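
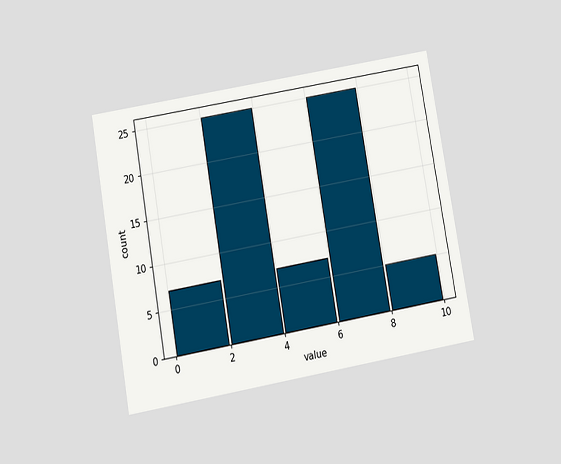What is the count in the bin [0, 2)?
The chart is tilted about 10° counter-clockwise and viewed slightly from below. The [0, 2) bin has height 7.

7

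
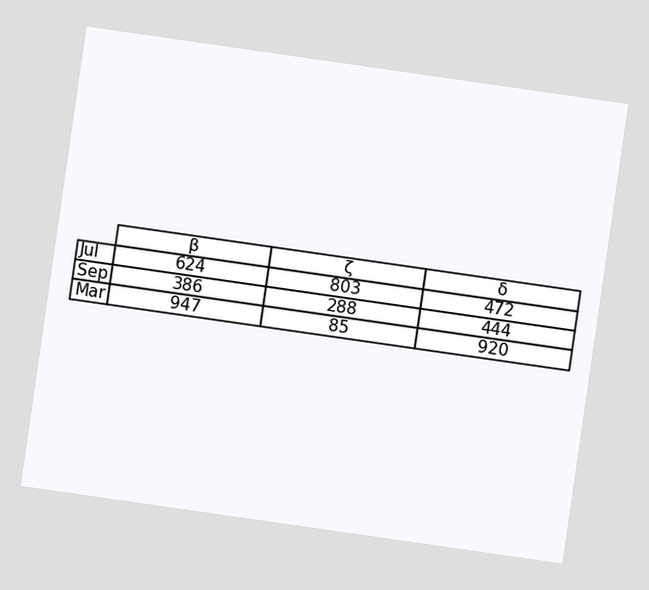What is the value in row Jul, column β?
The chart is tilted about 8° clockwise. The (Jul, β) cell reads 624.

624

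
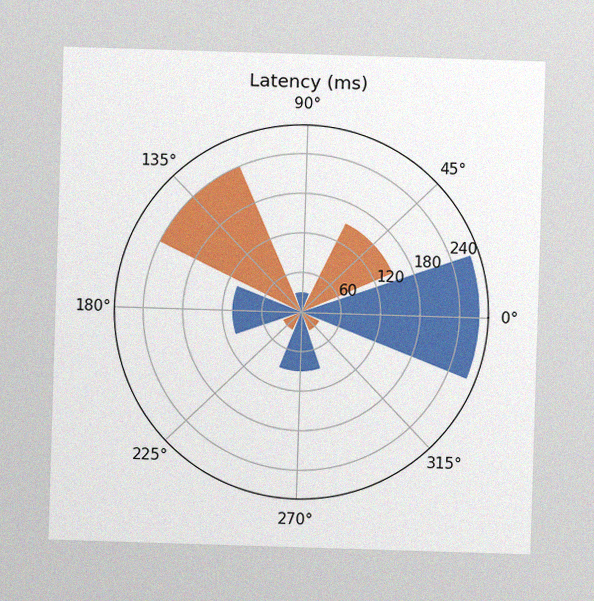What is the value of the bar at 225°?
The image has some photo noise and uneven lighting. The bar at 225° reaches 30ms on the radial axis.

30ms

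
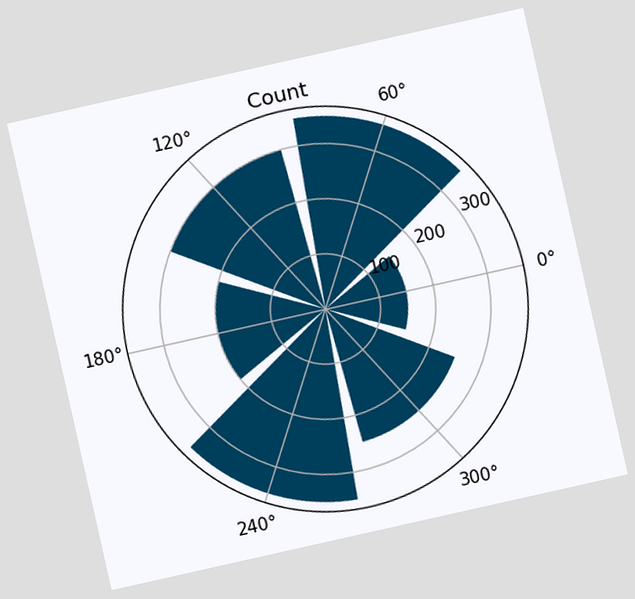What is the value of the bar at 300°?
250

The chart is tilted about 13° counter-clockwise. The bar at 300° reaches 250 on the radial axis.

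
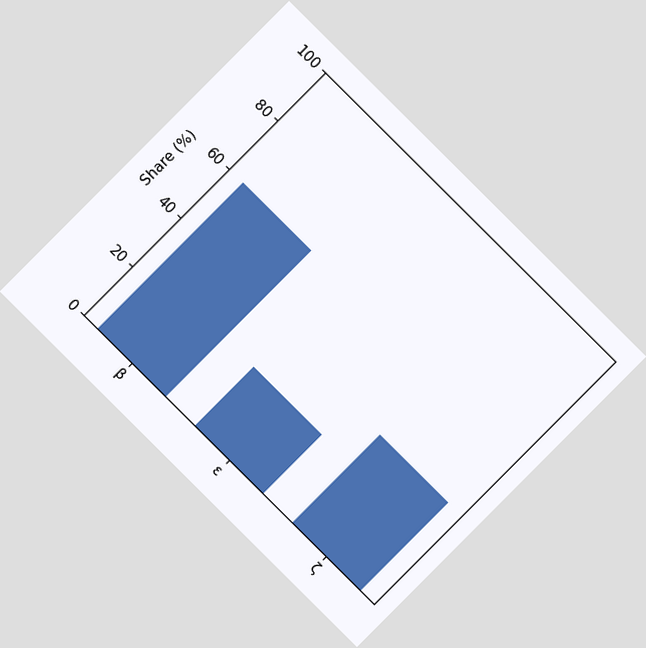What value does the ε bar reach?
The chart is tilted about 45° clockwise. Reading along the chart's y-axis, the ε bar reaches 24%.

24%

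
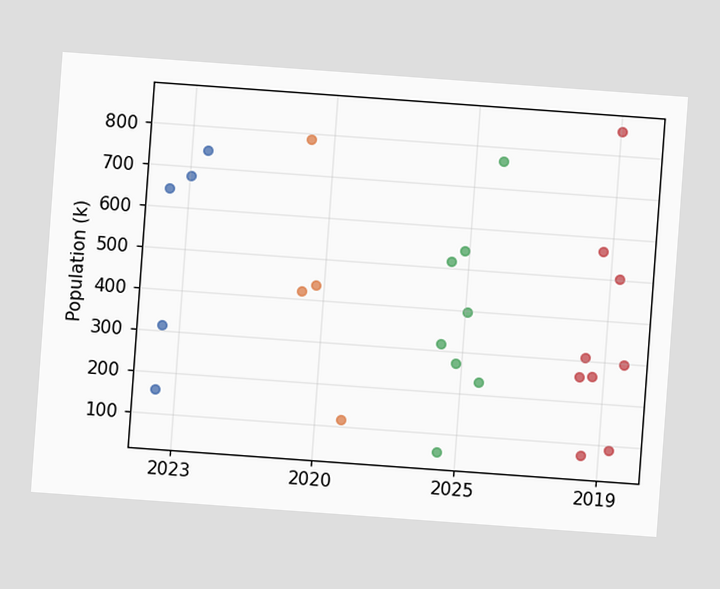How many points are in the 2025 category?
8

The chart is tilted about 4° clockwise. Counting the markers in the 2025 column gives 8.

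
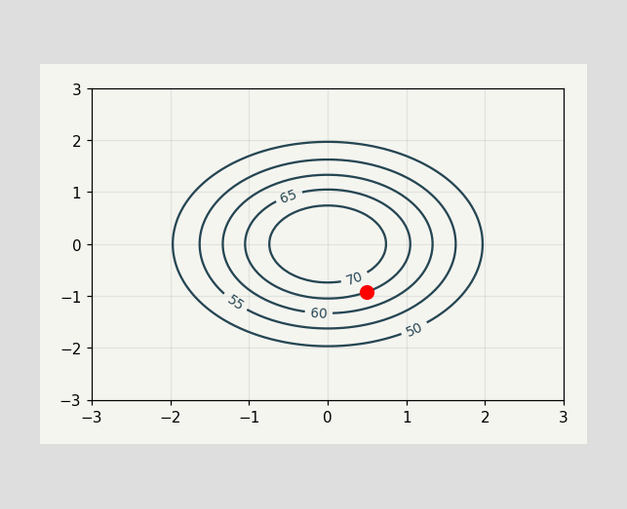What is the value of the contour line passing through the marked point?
The marked point sits on the contour labelled 65.

65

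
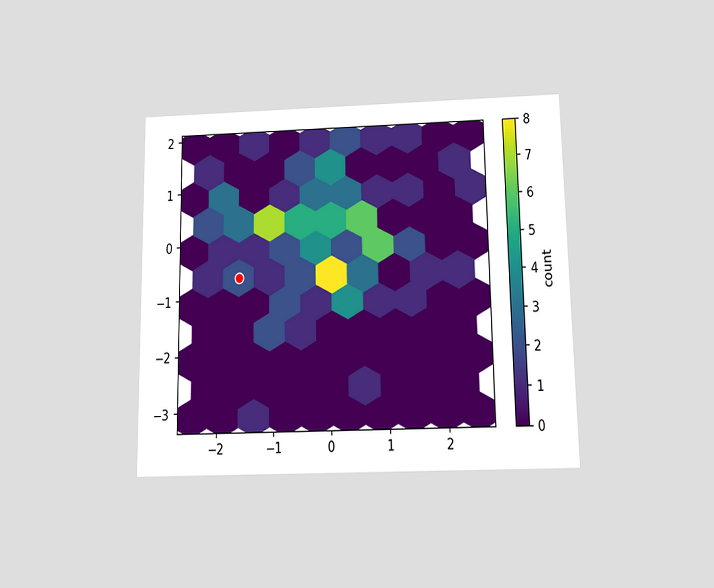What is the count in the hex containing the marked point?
The chart is viewed slightly from below. The marked hex reads 2 on the colorbar.

2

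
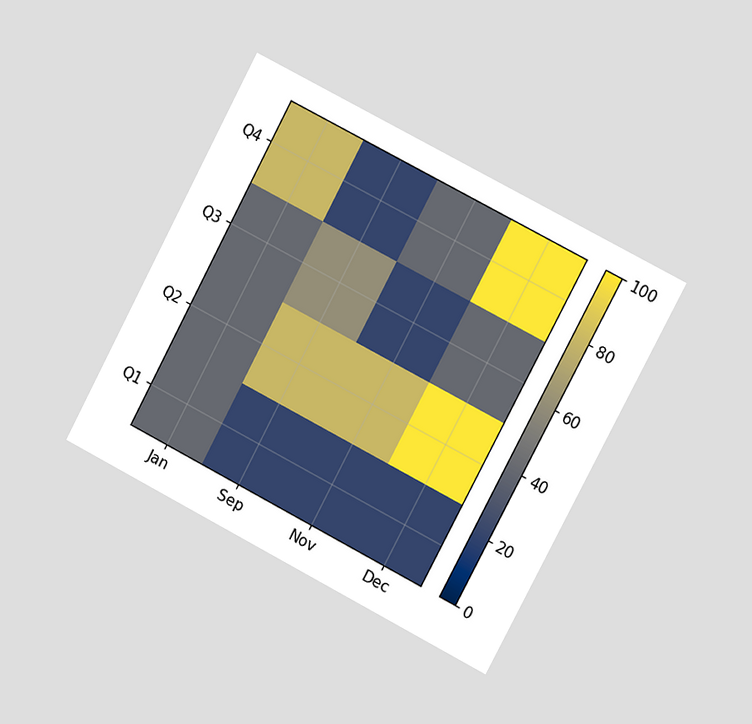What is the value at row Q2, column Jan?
40

The chart is tilted about 28° clockwise and viewed slightly from the right. Matching cell (Q2, Jan) against the colorbar gives 40.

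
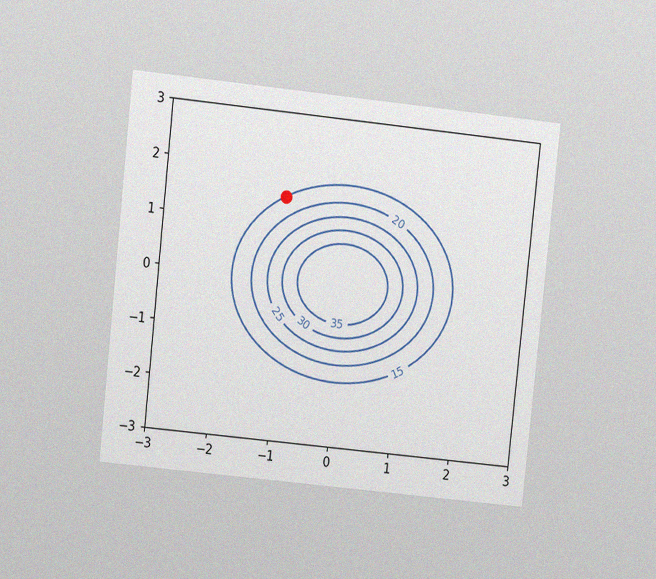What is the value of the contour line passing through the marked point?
The chart is tilted about 6° clockwise and viewed at a slight angle, with some photo noise. The marked point sits on the contour labelled 15.

15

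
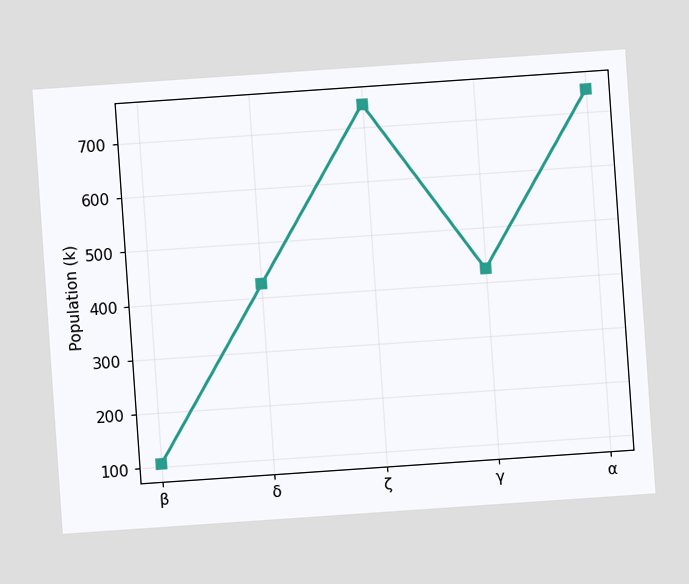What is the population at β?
The chart is tilted about 4° counter-clockwise. At β, the line is at 106k.

106k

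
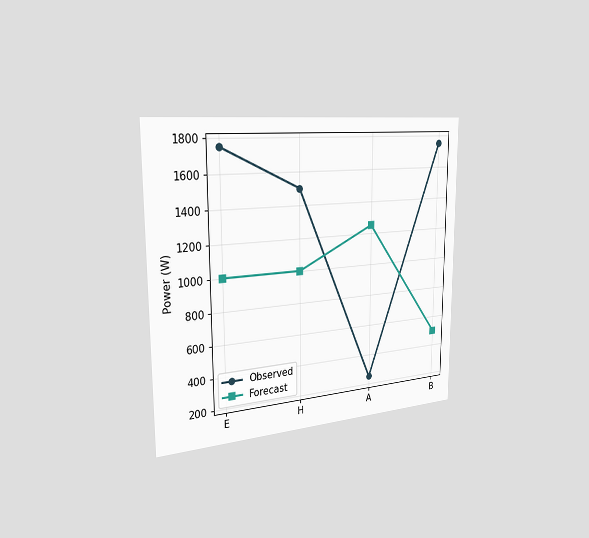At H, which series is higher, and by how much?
The chart is viewed slightly from the left. At H, Observed sits above the other line by 500W.

Observed, by 500W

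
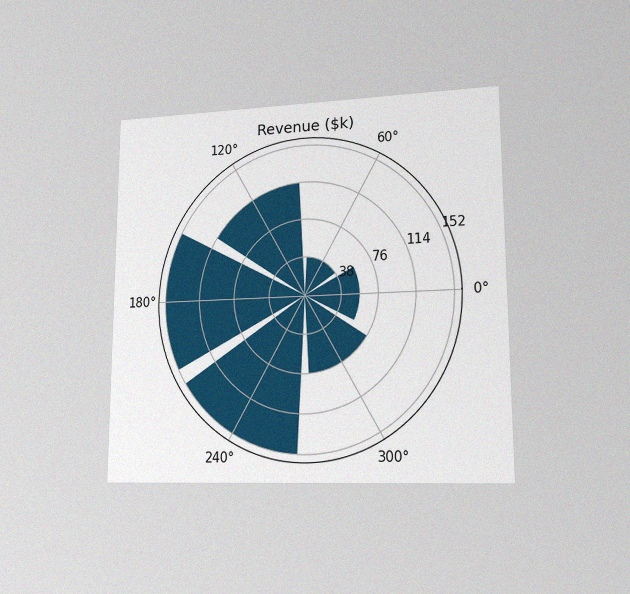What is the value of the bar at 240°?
The chart is viewed at a slight angle, with some photo noise. The bar at 240° reaches $152k on the radial axis.

$152k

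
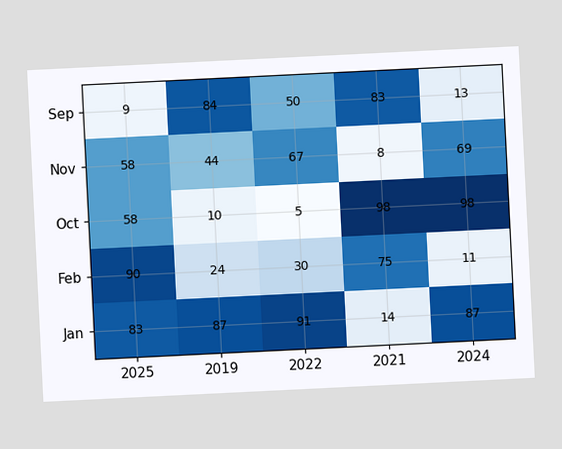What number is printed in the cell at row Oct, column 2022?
The chart is tilted about 3° counter-clockwise. The (Oct, 2022) cell reads 5.

5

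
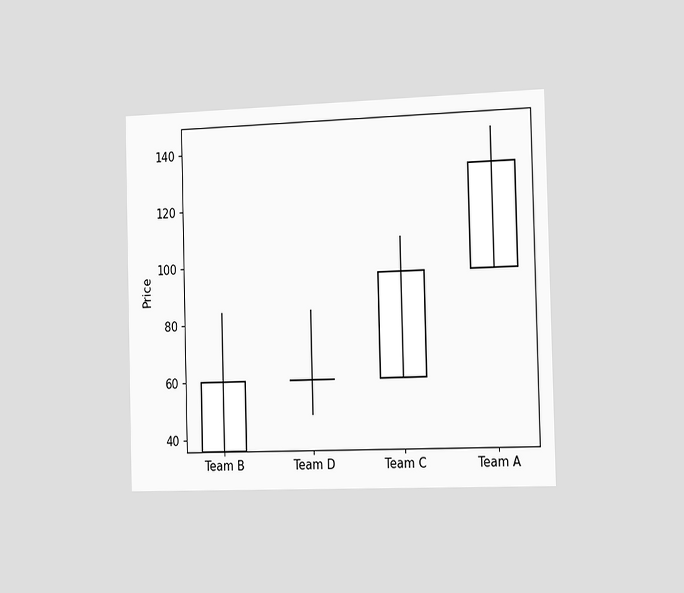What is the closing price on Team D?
60

The chart is viewed slightly from the right. The Team D candle closes at 60.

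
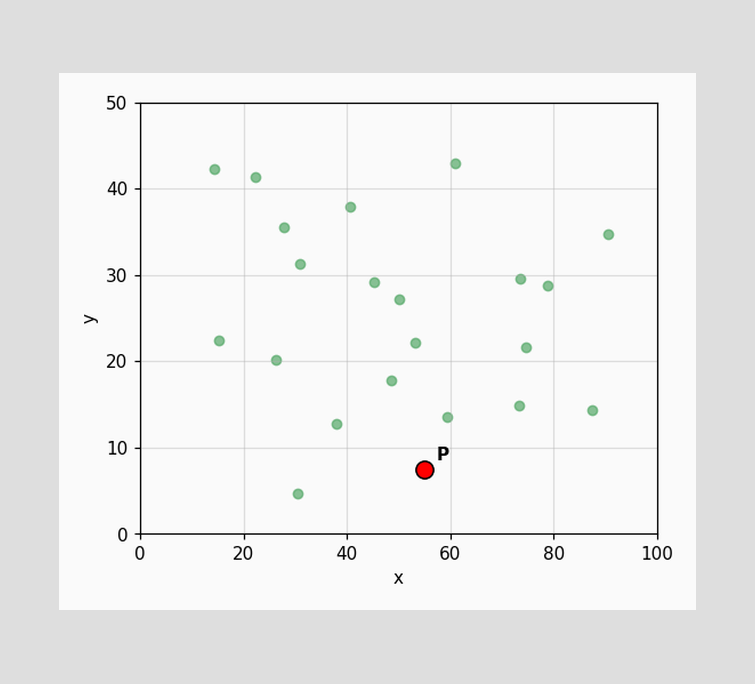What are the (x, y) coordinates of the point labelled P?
Following the gridlines from P to each axis, P sits at (55, 7.5).

(55, 7.5)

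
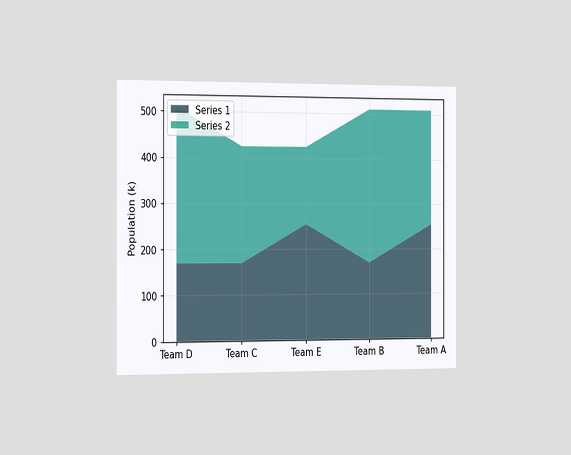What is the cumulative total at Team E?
425k

The chart is viewed slightly from the left. The stacked total at Team E reaches 425k.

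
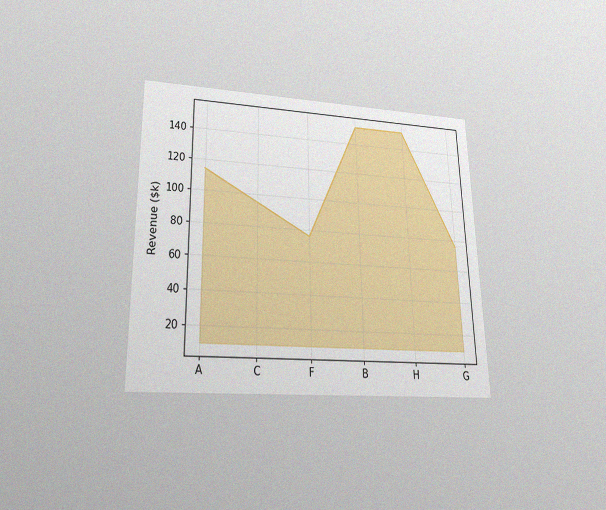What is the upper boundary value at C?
$95k

The chart is viewed slightly from below, with some photo noise. At C the upper boundary is at $95k.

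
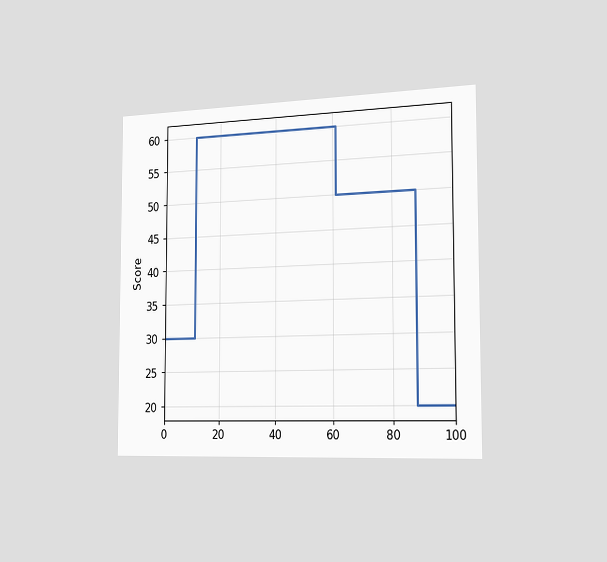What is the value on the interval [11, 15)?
The chart is viewed slightly from the right. On [11, 15) the step sits at 60.

60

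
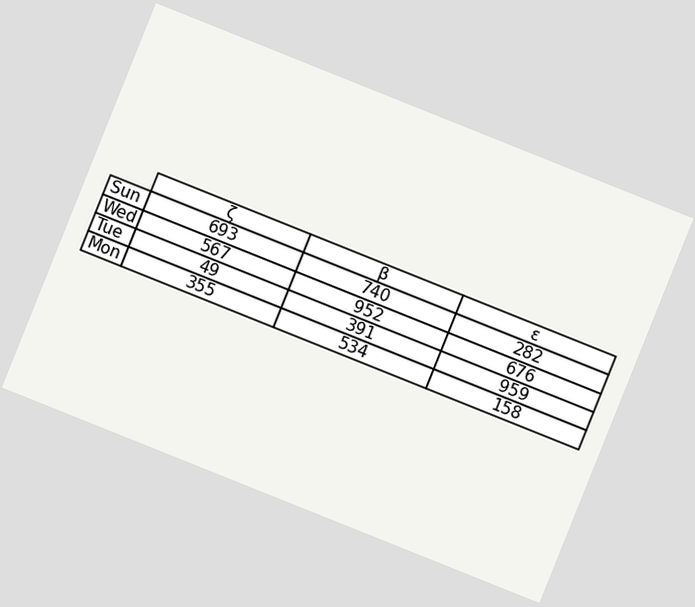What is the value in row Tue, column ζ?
49

The chart is tilted about 22° clockwise. The (Tue, ζ) cell reads 49.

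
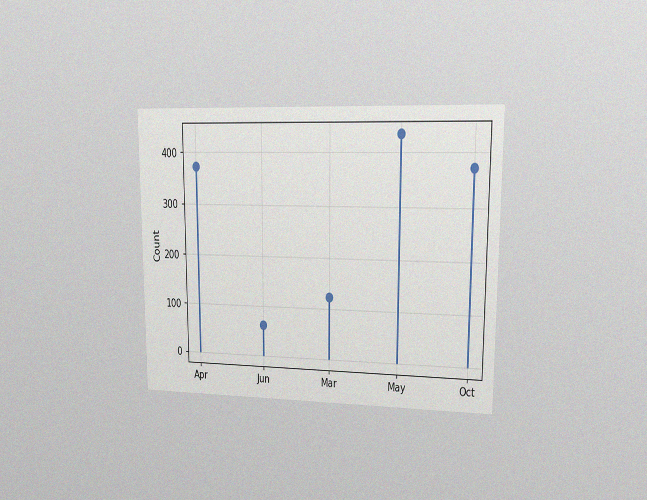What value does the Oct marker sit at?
372

The chart is viewed at a slight angle, with some photo noise. The Oct marker sits at 372.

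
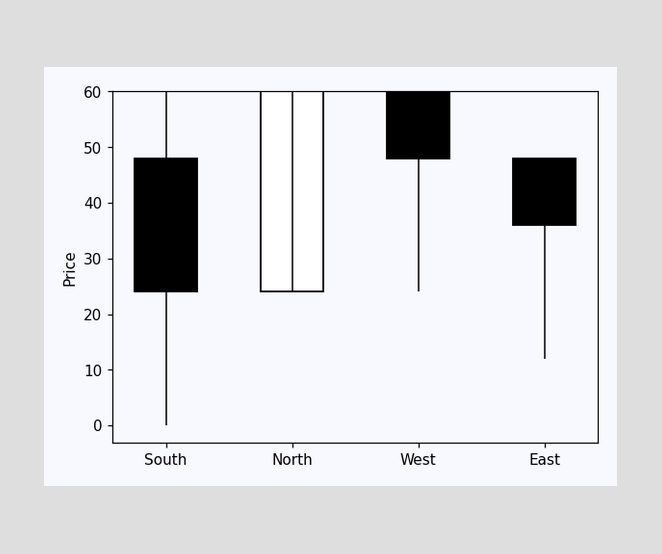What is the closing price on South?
24

The South candle closes at 24.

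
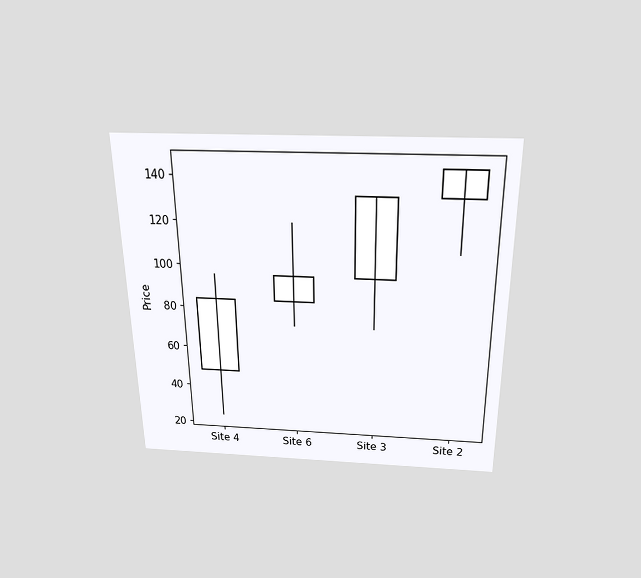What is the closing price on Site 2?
The chart is viewed slightly from above. The Site 2 candle closes at 144.

144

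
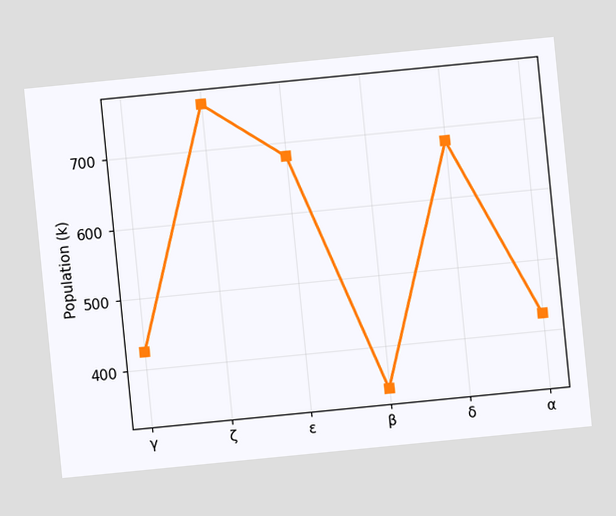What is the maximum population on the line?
The chart is tilted about 6° counter-clockwise. The highest point is at ζ, and reading across to the y-axis gives 765k.

765k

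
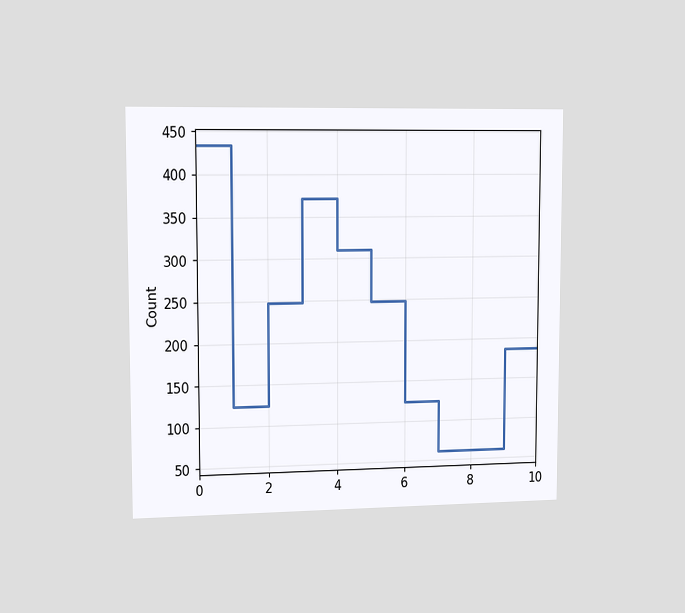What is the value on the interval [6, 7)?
The chart is viewed slightly from the left. On [6, 7) the step sits at 124.

124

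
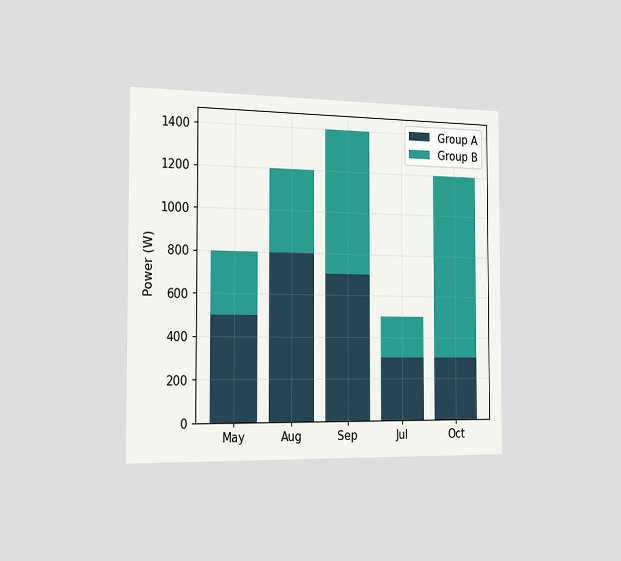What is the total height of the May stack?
800W

The chart is viewed slightly from the left. The May stack's top reaches 800W on the y-axis.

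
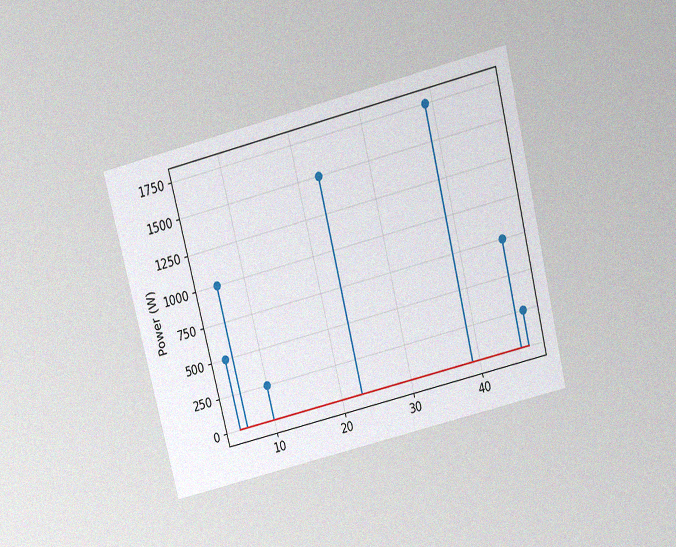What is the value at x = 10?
The chart is tilted about 14° counter-clockwise and viewed slightly from above, with some photo noise. The stem at x=10 reaches 250W.

250W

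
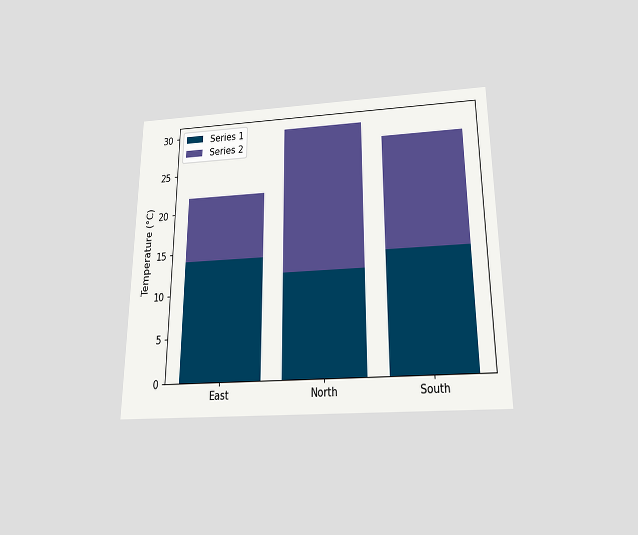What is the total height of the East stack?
The chart is viewed slightly from below. The East stack's top reaches 22°C on the y-axis.

22°C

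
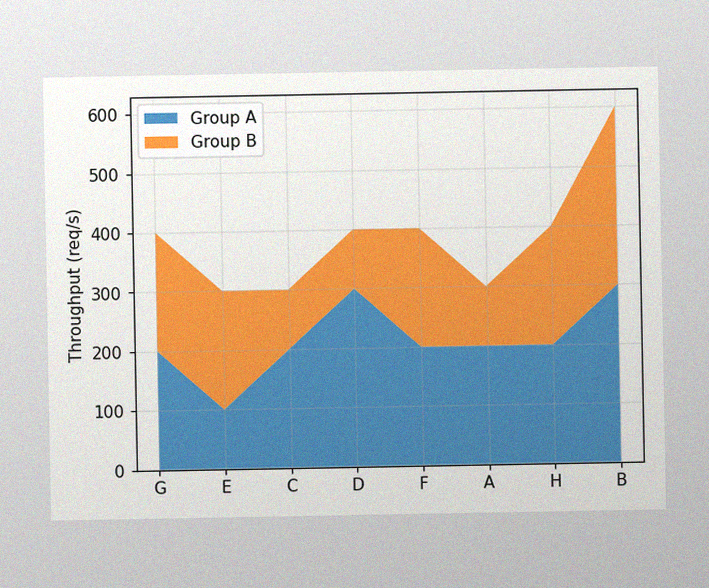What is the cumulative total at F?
400req/s

The image has some photo noise and uneven lighting. The stacked total at F reaches 400req/s.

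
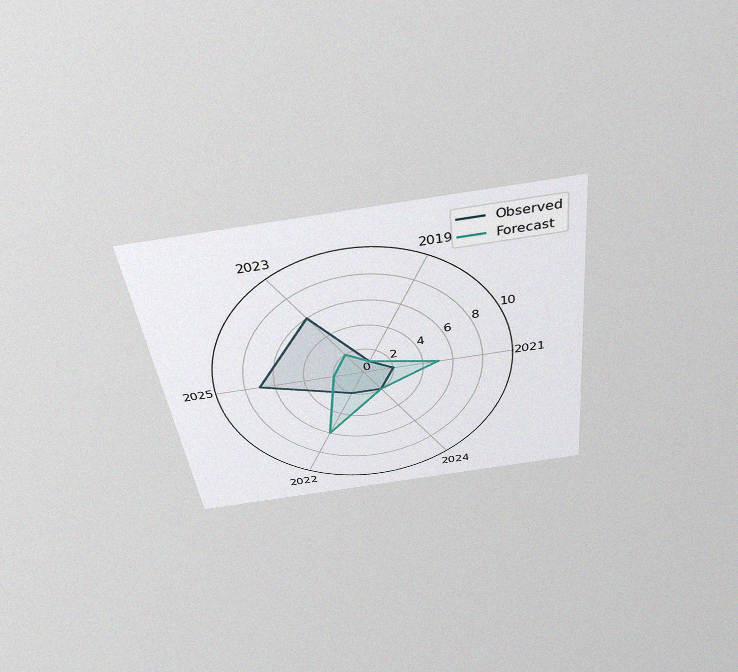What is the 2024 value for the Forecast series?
The chart is tilted about 7° counter-clockwise and viewed slightly from above, with some photo noise. On the 2024 axis, Forecast reaches 2.

2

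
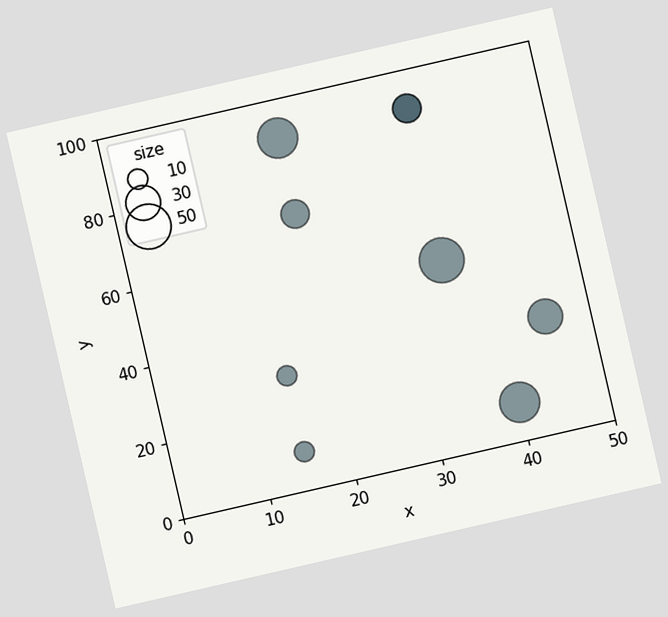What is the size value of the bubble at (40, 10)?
The chart is tilted about 13° counter-clockwise. Matching the bubble at (40, 10) against the size legend gives 40.

40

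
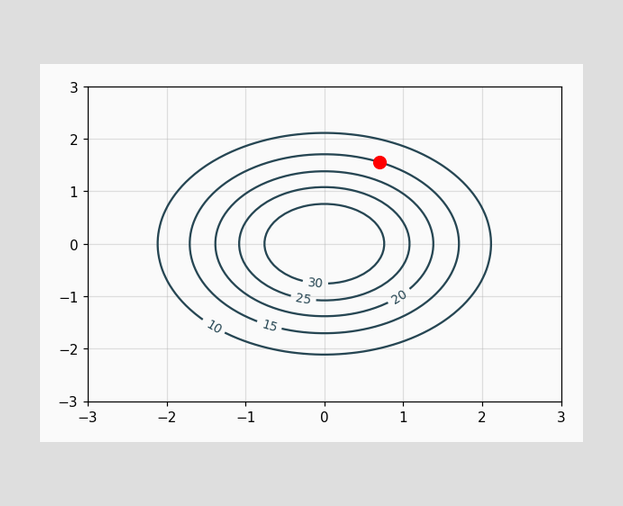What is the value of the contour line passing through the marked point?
15

The marked point sits on the contour labelled 15.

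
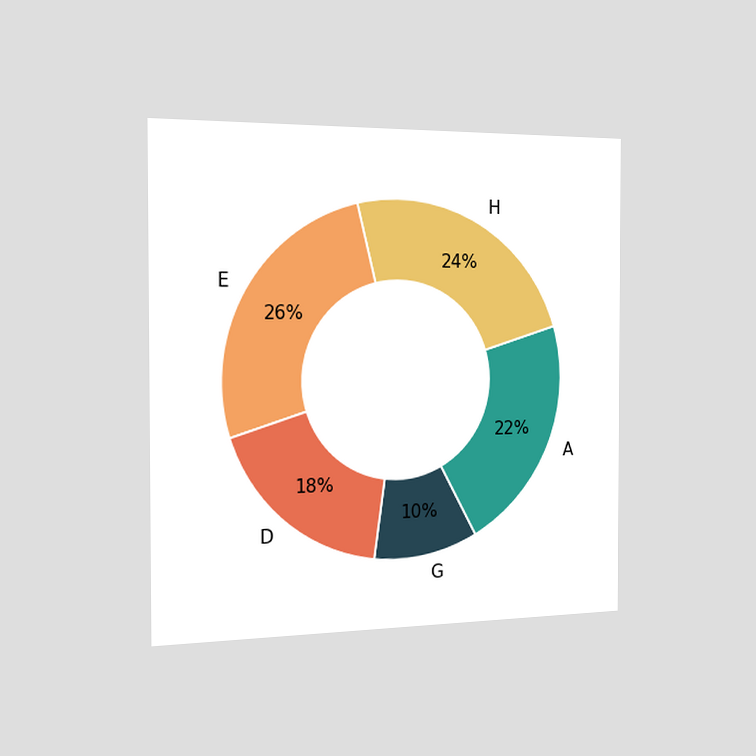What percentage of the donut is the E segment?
26%

The chart is viewed slightly from the left. The E segment takes up 26% of the ring.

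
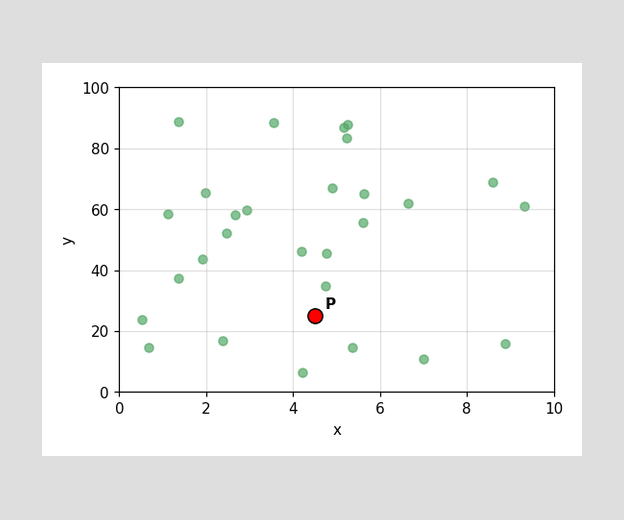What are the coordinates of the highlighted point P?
(4.5, 25)

Following the gridlines from P to each axis, P sits at (4.5, 25).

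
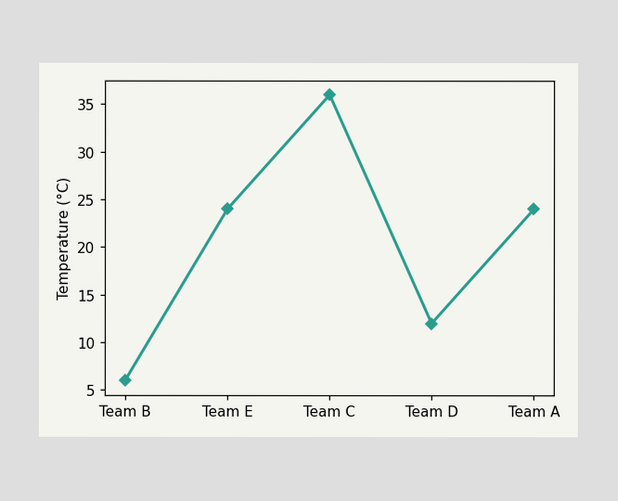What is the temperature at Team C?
At Team C, the line is at 36°C.

36°C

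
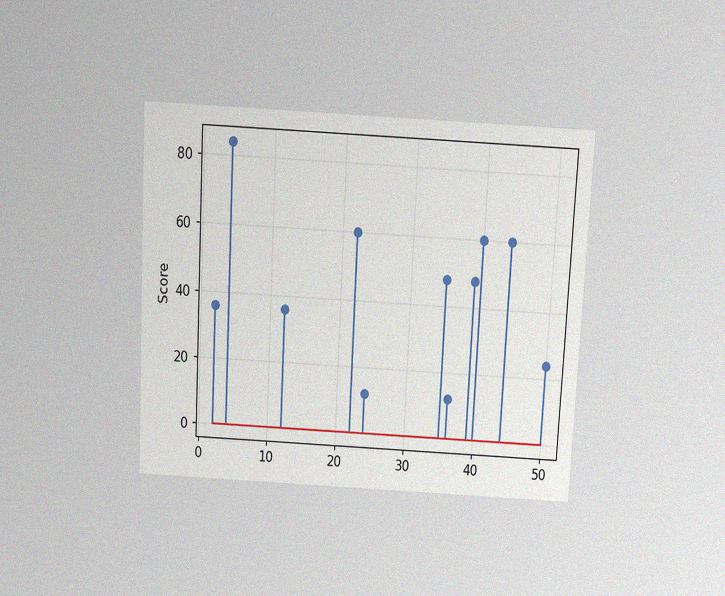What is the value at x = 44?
60

The chart is tilted about 3° clockwise and viewed slightly from above, with some photo noise. The stem at x=44 reaches 60.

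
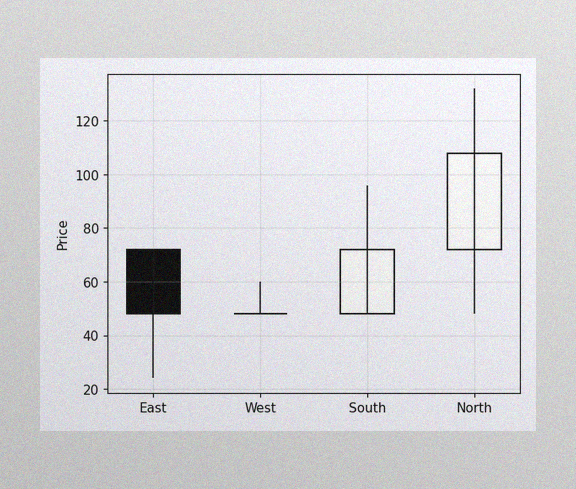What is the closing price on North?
108

The image has some photo noise and uneven lighting. The North candle closes at 108.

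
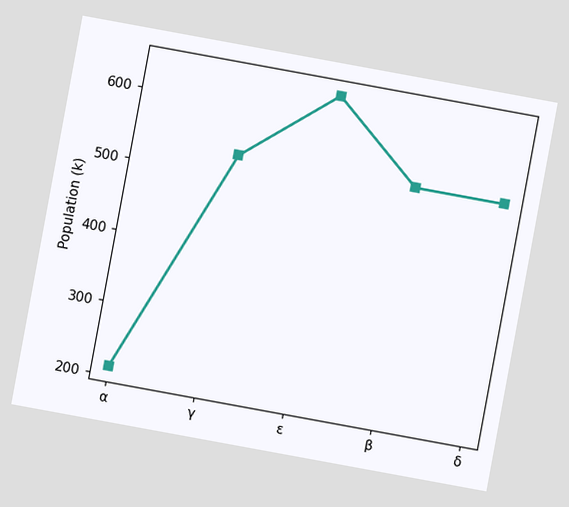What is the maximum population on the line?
The chart is tilted about 10° clockwise. The highest point is at ε, and reading across to the y-axis gives 636k.

636k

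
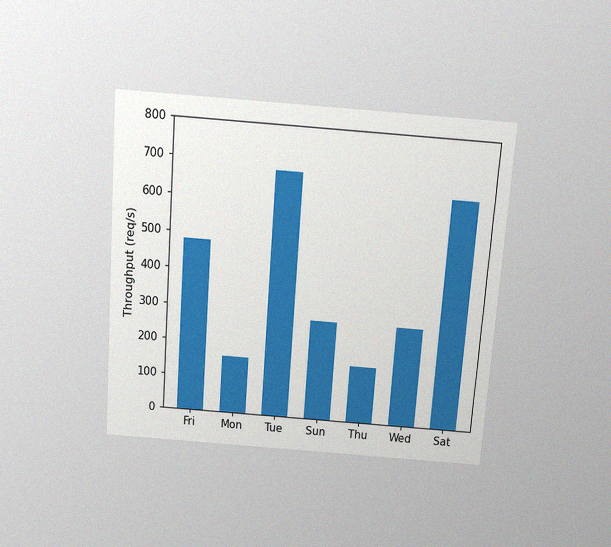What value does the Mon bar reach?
160req/s

The chart is tilted about 4° clockwise and viewed slightly from above, with some photo noise. Reading along the chart's y-axis, the Mon bar reaches 160req/s.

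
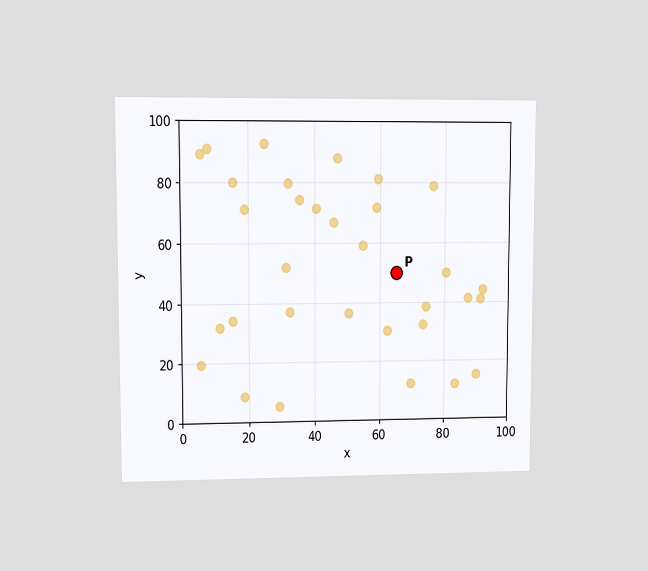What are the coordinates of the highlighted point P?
(65, 50)

The chart is viewed at a slight angle. Following the gridlines from P to each axis, P sits at (65, 50).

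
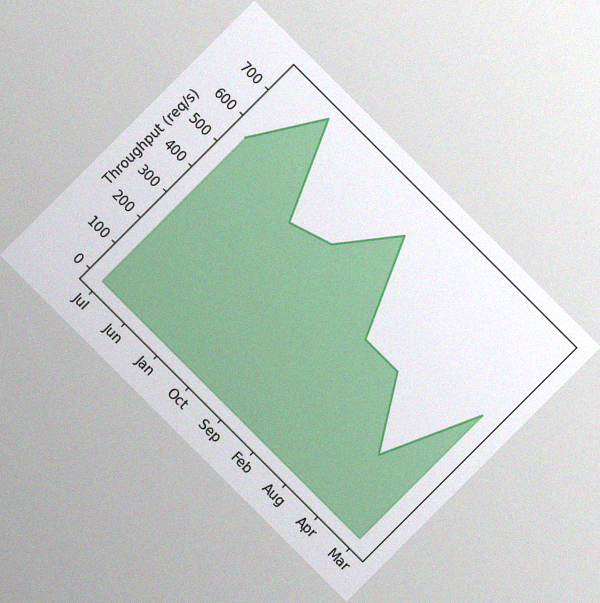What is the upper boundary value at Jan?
The chart is tilted about 45° clockwise, with some photo noise. At Jan the upper boundary is at 480req/s.

480req/s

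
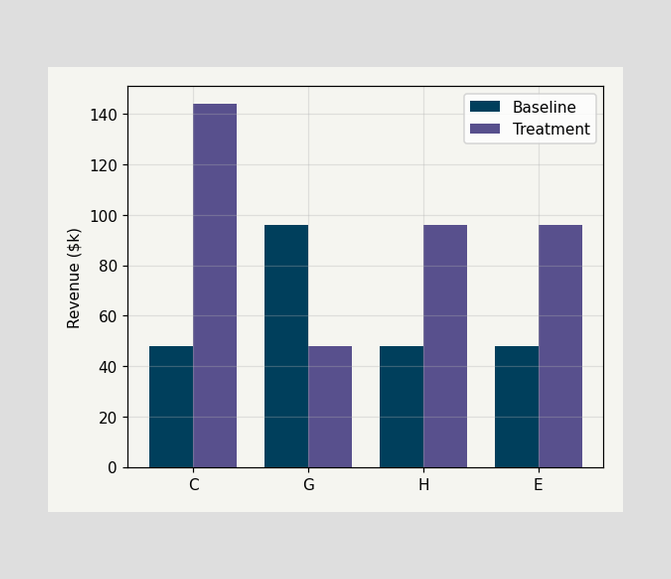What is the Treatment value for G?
The Treatment bar at G reaches $48k on the y-axis.

$48k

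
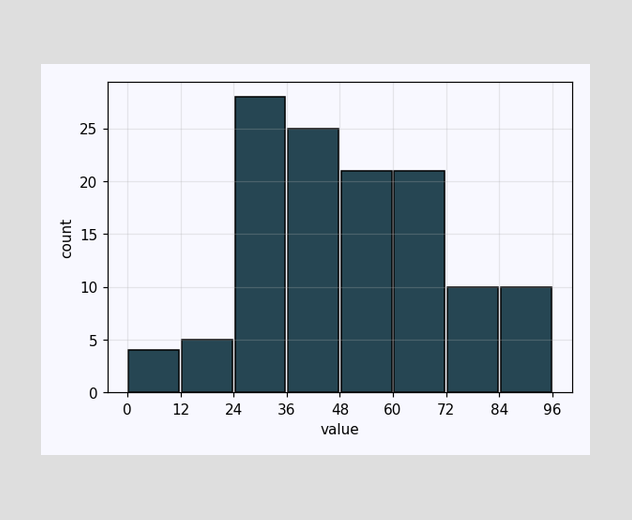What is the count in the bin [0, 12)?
4

The [0, 12) bin has height 4.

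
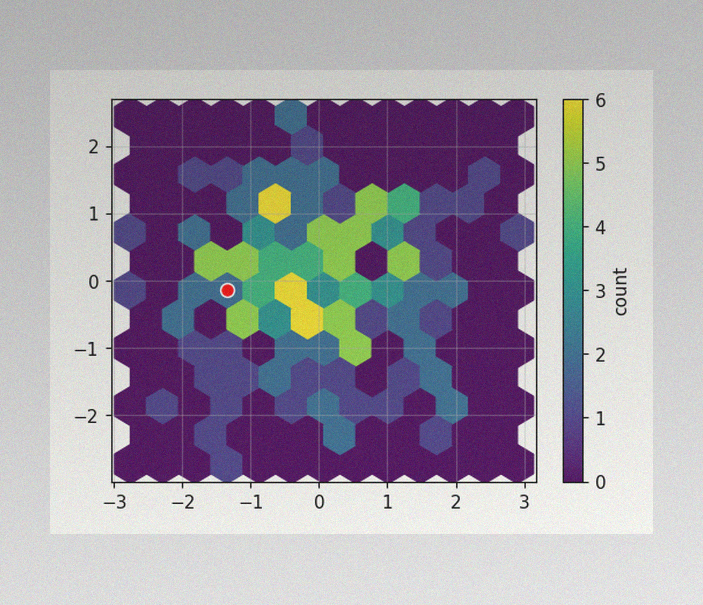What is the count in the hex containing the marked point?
The image has some photo noise and uneven lighting. The marked hex reads 2 on the colorbar.

2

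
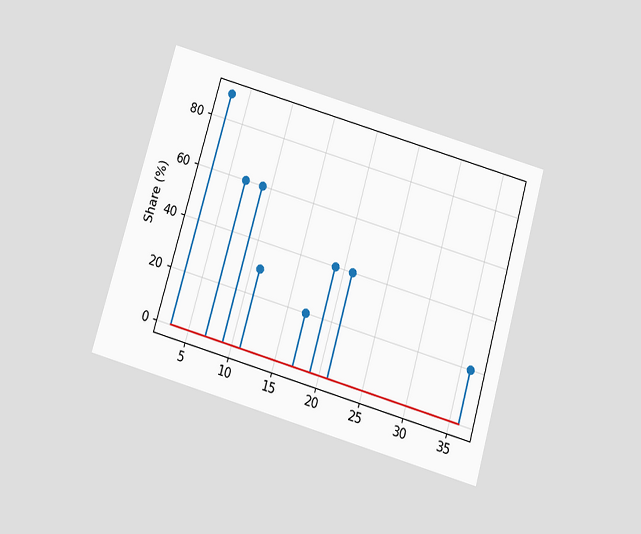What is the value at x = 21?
The chart is tilted about 16° clockwise and viewed slightly from below. The stem at x=21 reaches 40%.

40%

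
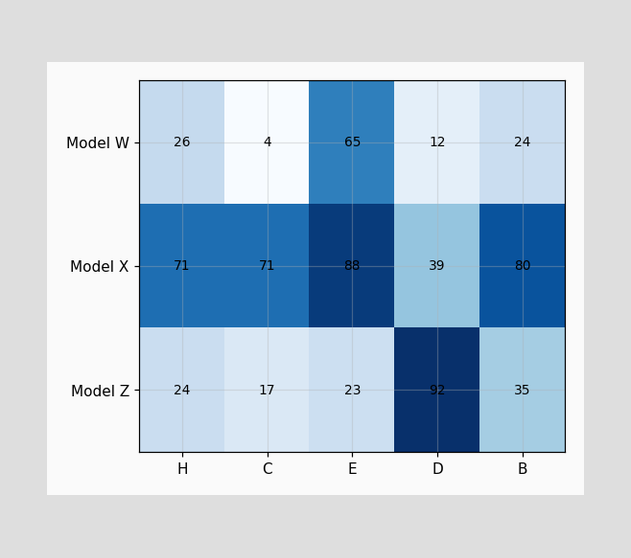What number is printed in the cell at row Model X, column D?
39

The (Model X, D) cell reads 39.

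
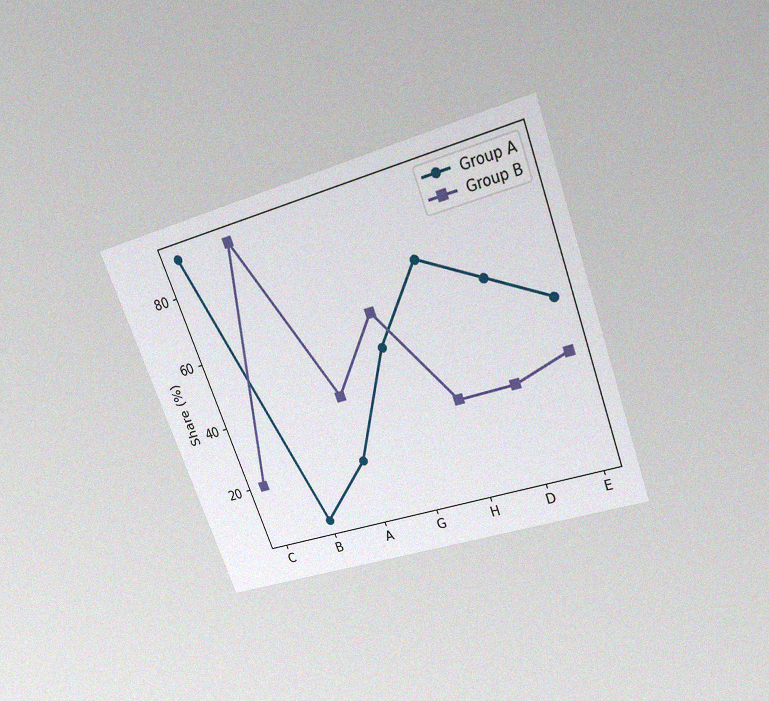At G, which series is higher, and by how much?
Group B, by 10%

The chart is tilted about 20° counter-clockwise and viewed slightly from above, with some photo noise. At G, Group B sits above the other line by 10%.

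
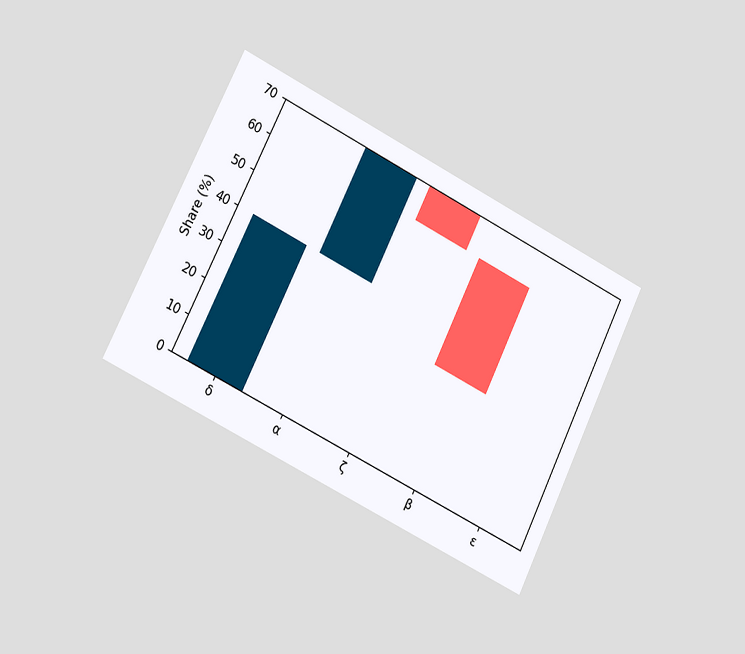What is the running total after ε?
The chart is tilted about 26° clockwise and viewed slightly from the left. After ε the running total reaches 30%.

30%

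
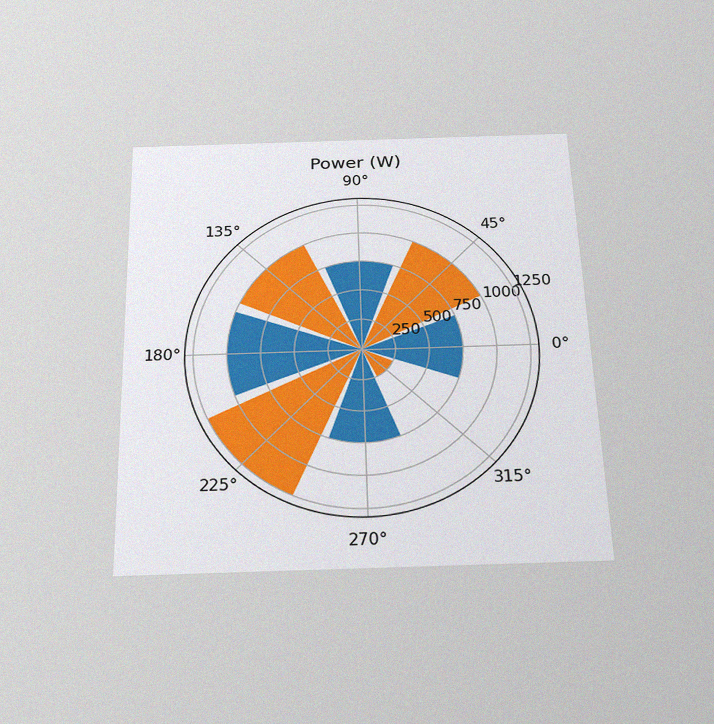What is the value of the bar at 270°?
750W

The chart is viewed slightly from below, with some photo noise. The bar at 270° reaches 750W on the radial axis.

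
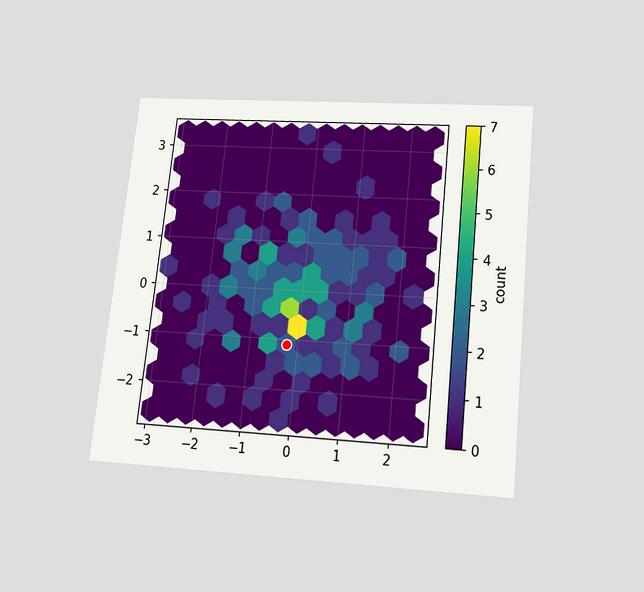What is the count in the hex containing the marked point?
2

The chart is tilted about 6° clockwise and viewed slightly from below. The marked hex reads 2 on the colorbar.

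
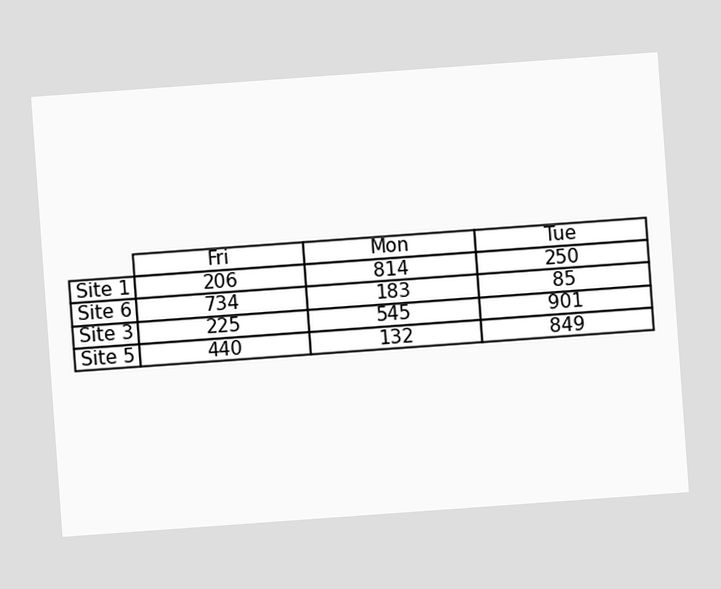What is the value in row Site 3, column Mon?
The chart is tilted about 4° counter-clockwise. The (Site 3, Mon) cell reads 545.

545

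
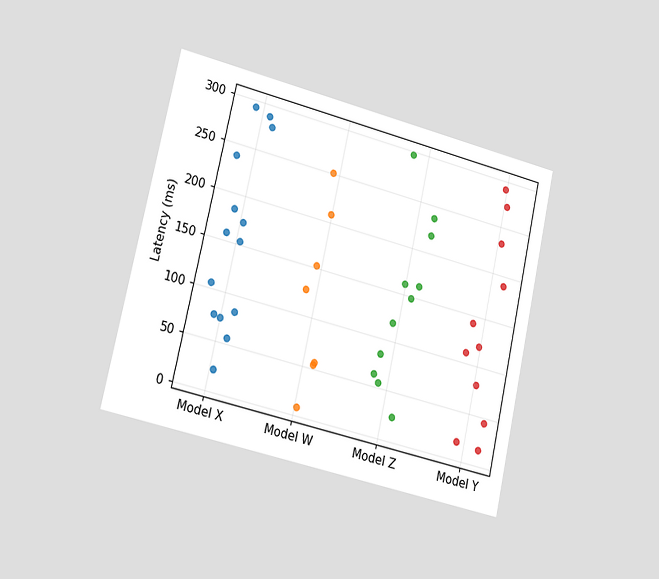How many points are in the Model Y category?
The chart is tilted about 13° clockwise and viewed slightly from the left. Counting the markers in the Model Y column gives 11.

11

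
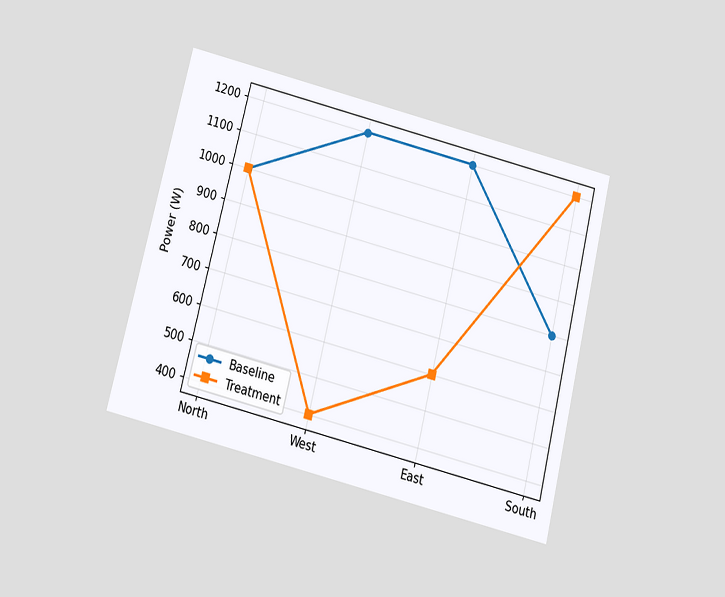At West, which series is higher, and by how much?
Baseline, by 800W

The chart is tilted about 14° clockwise and viewed slightly from below. At West, Baseline sits above the other line by 800W.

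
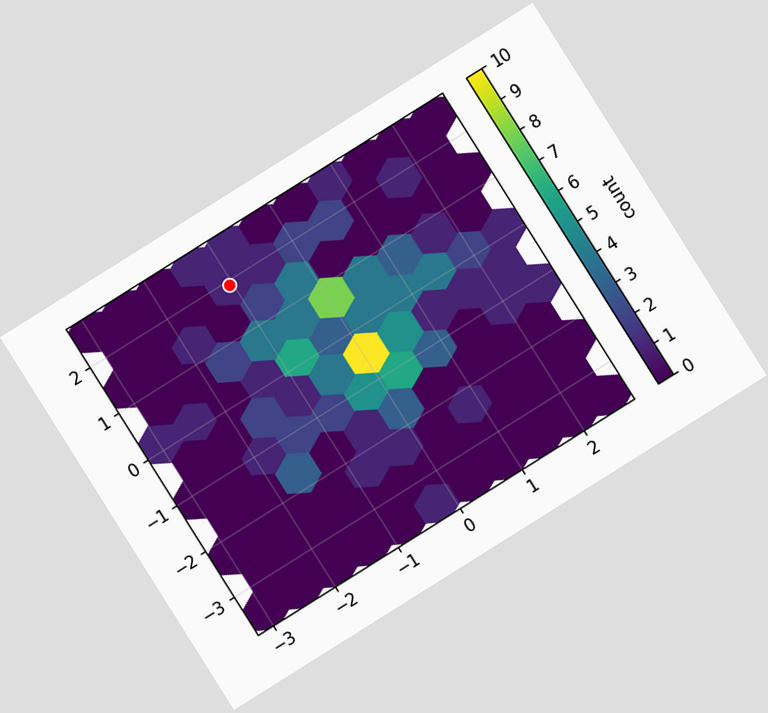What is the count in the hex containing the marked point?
The chart is tilted about 32° counter-clockwise. The marked hex reads 1 on the colorbar.

1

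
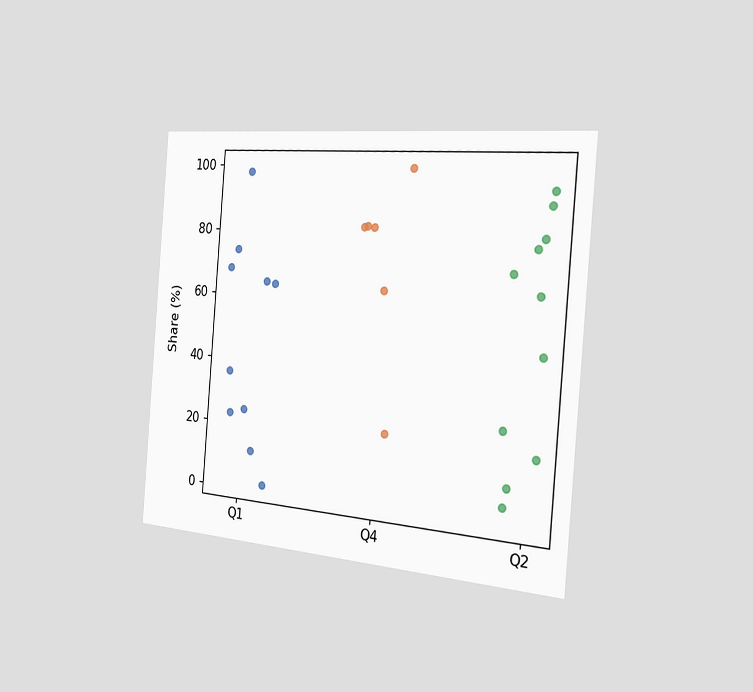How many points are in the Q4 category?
The chart is tilted about 5° clockwise and viewed slightly from the right. Counting the markers in the Q4 column gives 6.

6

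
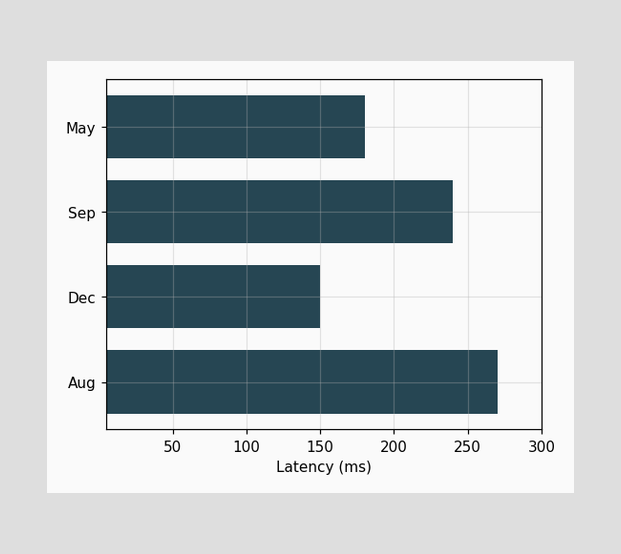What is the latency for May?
180ms

Reading along the chart's x-axis, the May bar reaches 180ms.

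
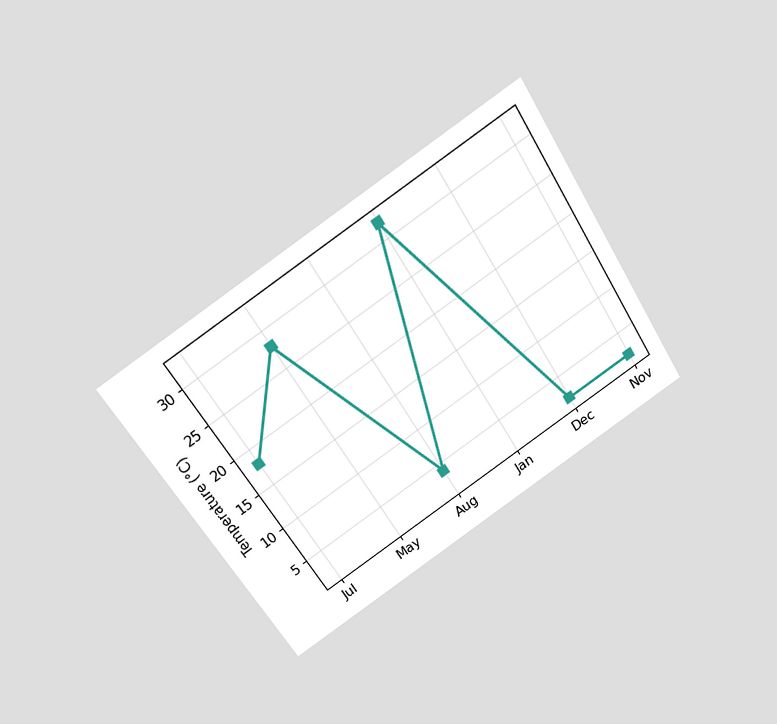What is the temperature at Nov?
The chart is tilted about 33° counter-clockwise and viewed slightly from above. At Nov, the line is at 2°C.

2°C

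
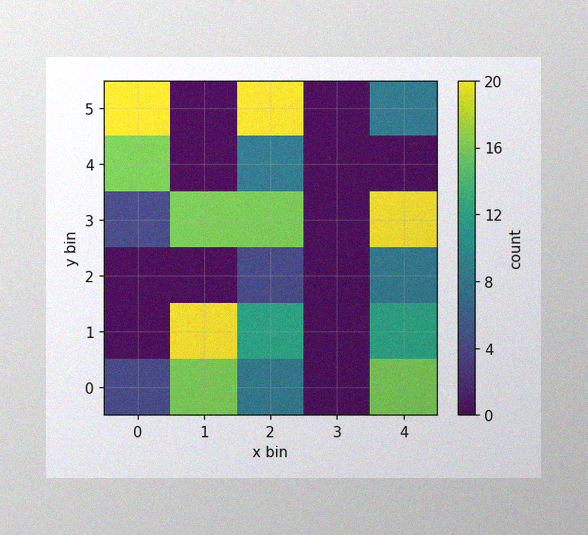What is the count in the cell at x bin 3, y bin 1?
The image has some photo noise and uneven lighting. Matching the cell (3, 1) against the colorbar gives 0.

0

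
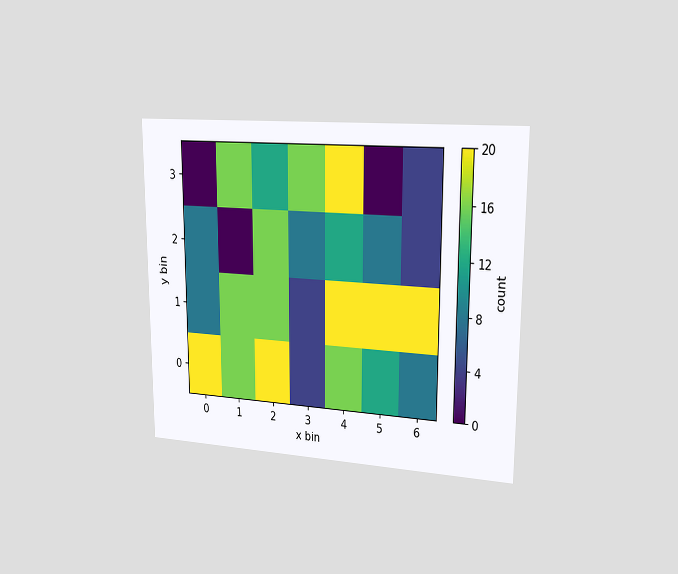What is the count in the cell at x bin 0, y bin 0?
The chart is viewed slightly from the right. Matching the cell (0, 0) against the colorbar gives 20.

20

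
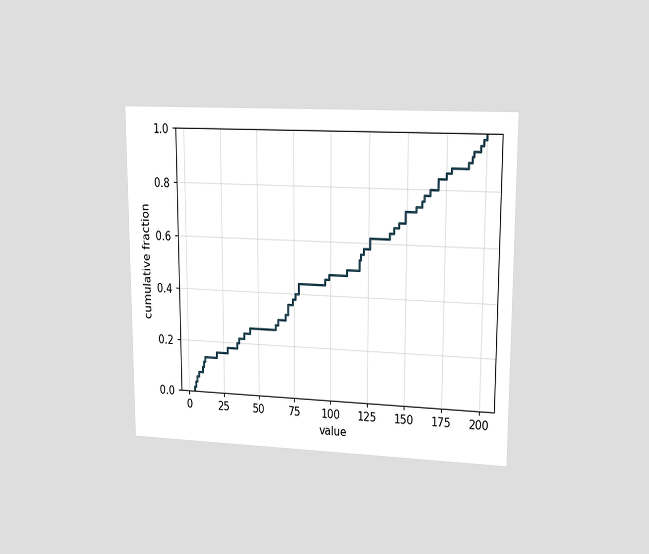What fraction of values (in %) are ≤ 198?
The chart is viewed at a slight angle. At x=198 the ECDF step is at 98%.

98%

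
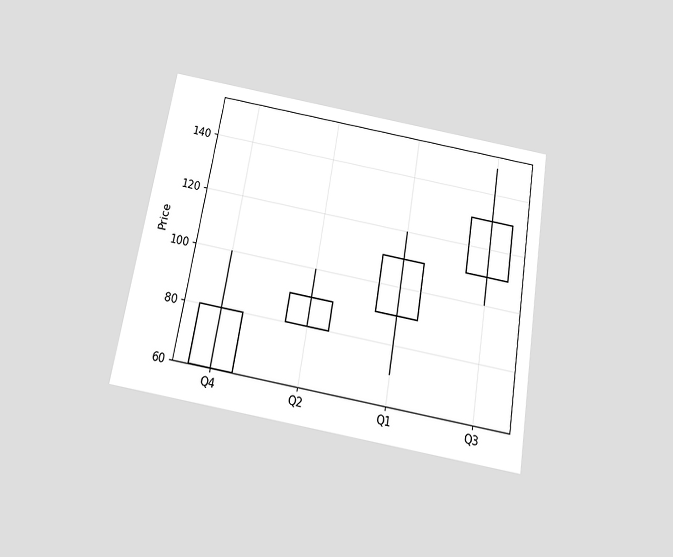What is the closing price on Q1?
110

The chart is tilted about 10° clockwise and viewed slightly from below. The Q1 candle closes at 110.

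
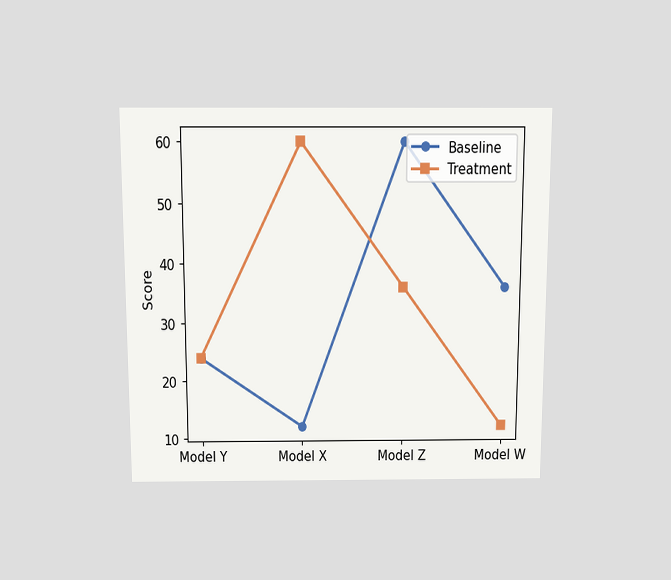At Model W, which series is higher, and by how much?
Baseline, by 24

The chart is viewed slightly from above. At Model W, Baseline sits above the other line by 24.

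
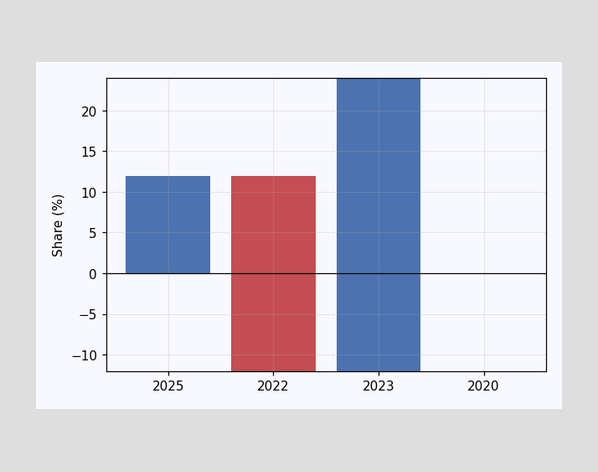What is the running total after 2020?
After 2020 the running total reaches 24%.

24%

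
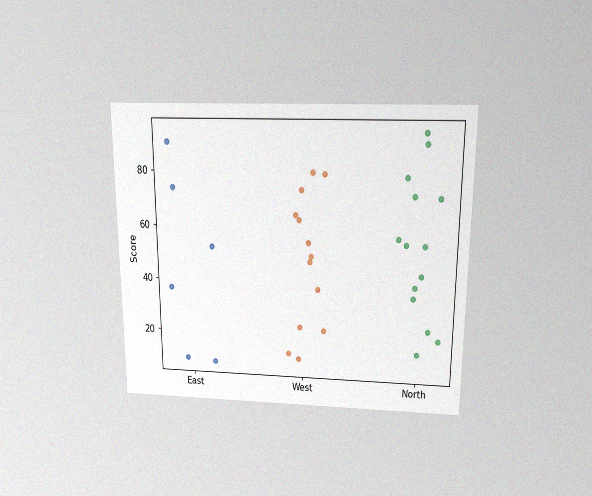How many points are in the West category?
The chart is viewed slightly from above, with some photo noise. Counting the markers in the West column gives 13.

13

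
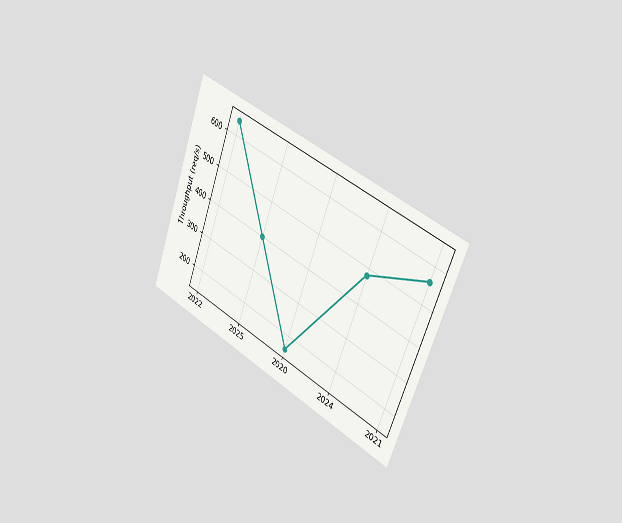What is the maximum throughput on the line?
640req/s

The chart is tilted about 21° clockwise and viewed slightly from the right. The highest point is at 2022, and reading across to the y-axis gives 640req/s.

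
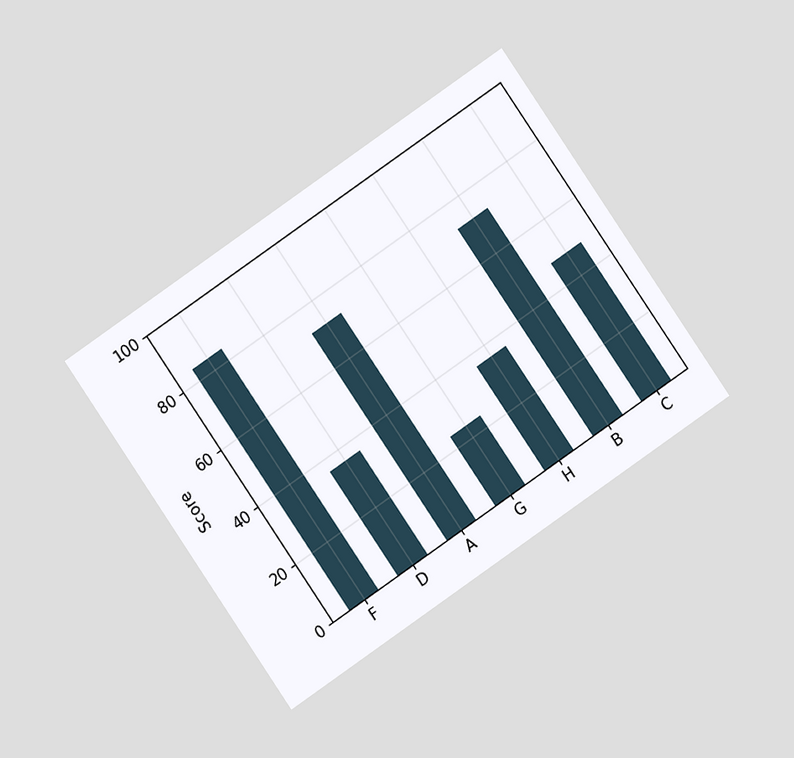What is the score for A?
The chart is tilted about 34° counter-clockwise and viewed at a slight angle. Reading along the chart's y-axis, the A bar reaches 72.

72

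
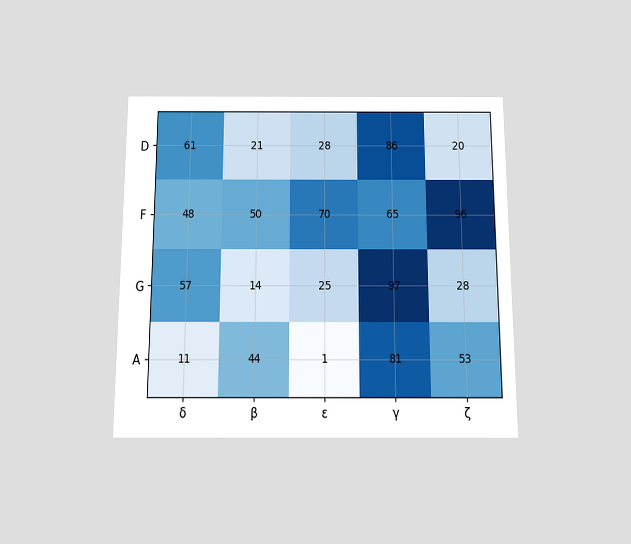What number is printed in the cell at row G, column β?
The chart is viewed slightly from below. The (G, β) cell reads 14.

14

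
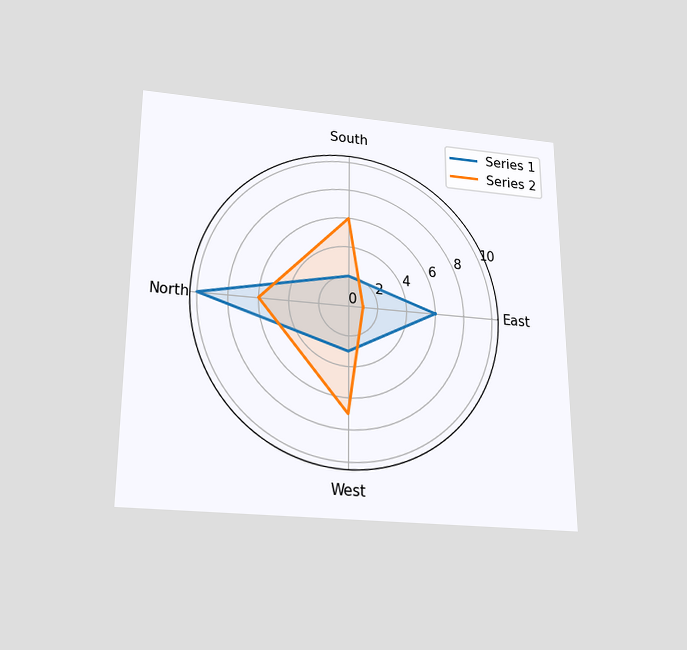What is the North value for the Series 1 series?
10

The chart is viewed slightly from below. On the North axis, Series 1 reaches 10.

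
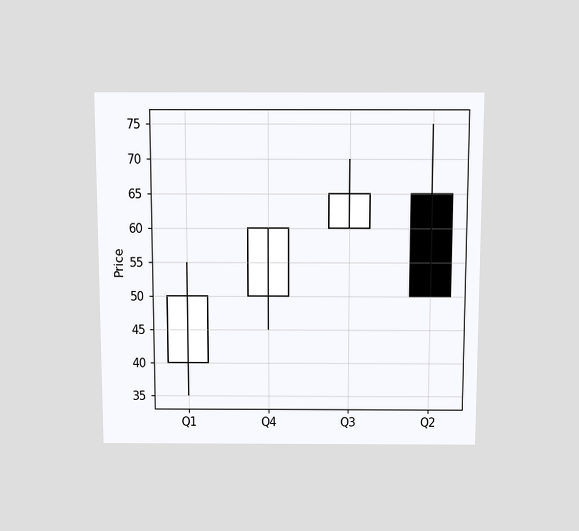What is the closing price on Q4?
The chart is viewed slightly from above. The Q4 candle closes at 60.

60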